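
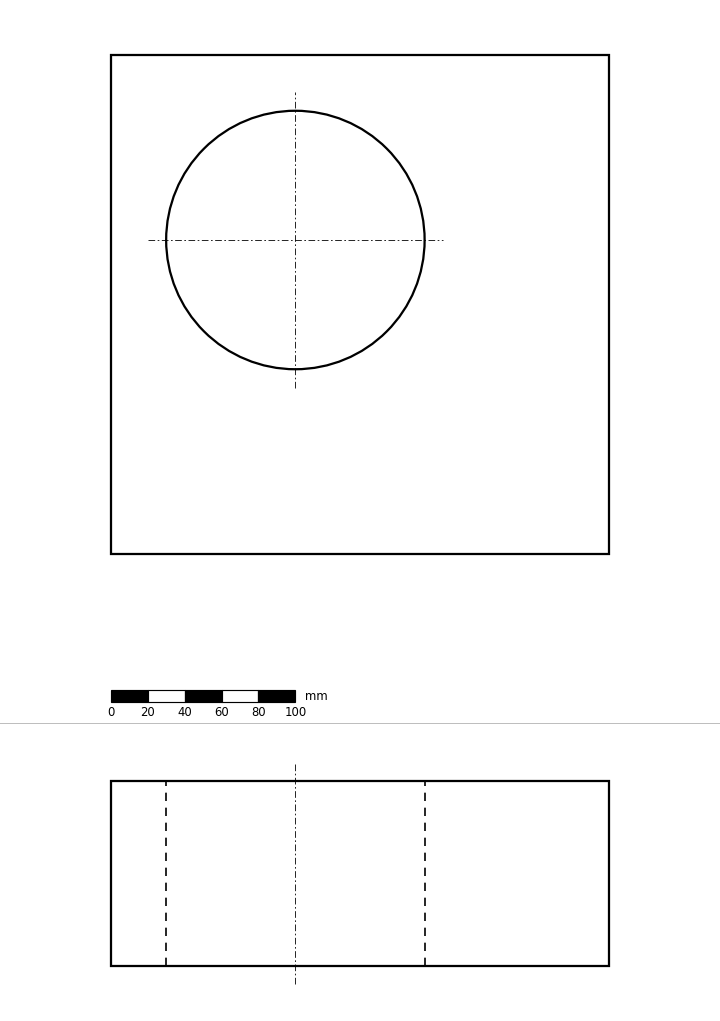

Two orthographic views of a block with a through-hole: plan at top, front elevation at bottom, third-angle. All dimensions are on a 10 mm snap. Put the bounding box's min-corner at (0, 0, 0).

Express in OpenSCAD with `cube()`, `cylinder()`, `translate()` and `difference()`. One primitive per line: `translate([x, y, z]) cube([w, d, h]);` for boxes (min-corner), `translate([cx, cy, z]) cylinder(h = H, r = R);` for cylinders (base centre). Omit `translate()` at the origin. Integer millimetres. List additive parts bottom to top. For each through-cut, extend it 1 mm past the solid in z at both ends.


difference() {
  cube([270, 270, 100]);
  translate([100, 170, -1]) cylinder(h = 102, r = 70);
}


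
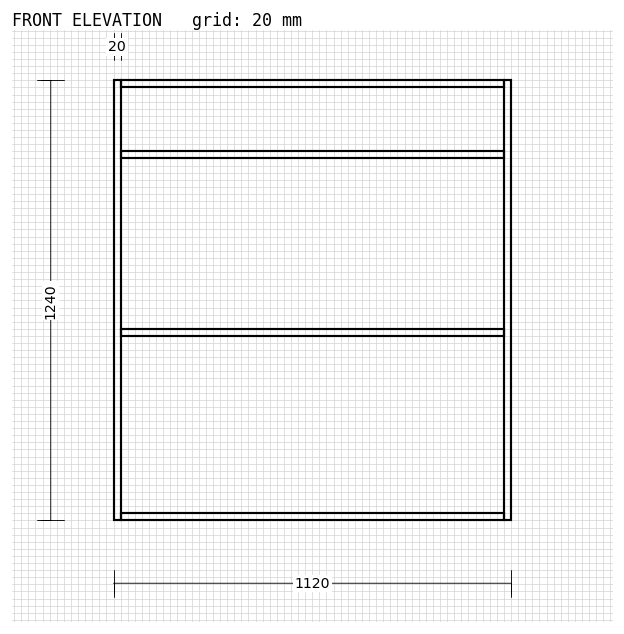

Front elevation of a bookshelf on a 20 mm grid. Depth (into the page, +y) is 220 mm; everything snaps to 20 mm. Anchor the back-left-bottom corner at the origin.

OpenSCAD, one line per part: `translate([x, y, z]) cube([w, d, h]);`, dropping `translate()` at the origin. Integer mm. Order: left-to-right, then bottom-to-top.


cube([20, 220, 1240]);
translate([20, 0, 0]) cube([1080, 220, 20]);
translate([20, 0, 520]) cube([1080, 220, 20]);
translate([20, 0, 1020]) cube([1080, 220, 20]);
translate([20, 0, 1220]) cube([1080, 220, 20]);
translate([1100, 0, 0]) cube([20, 220, 1240]);


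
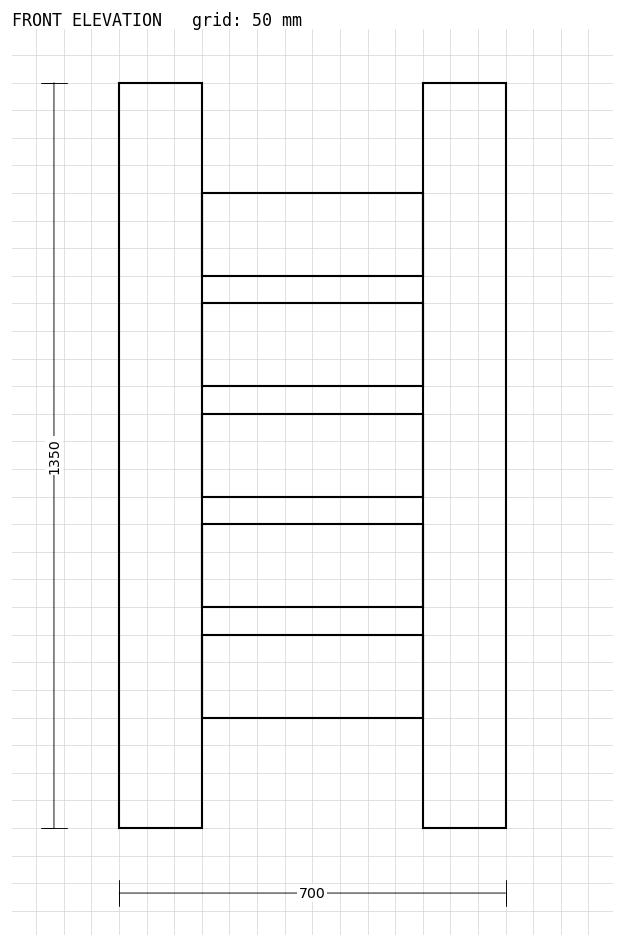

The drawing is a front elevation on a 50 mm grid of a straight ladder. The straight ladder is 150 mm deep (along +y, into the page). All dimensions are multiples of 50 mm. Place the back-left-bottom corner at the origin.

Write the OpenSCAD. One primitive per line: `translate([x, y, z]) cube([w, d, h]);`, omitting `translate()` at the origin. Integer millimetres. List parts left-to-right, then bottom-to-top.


cube([150, 150, 1350]);
translate([150, 0, 200]) cube([400, 150, 150]);
translate([150, 0, 400]) cube([400, 150, 150]);
translate([150, 0, 600]) cube([400, 150, 150]);
translate([150, 0, 800]) cube([400, 150, 150]);
translate([150, 0, 1000]) cube([400, 150, 150]);
translate([550, 0, 0]) cube([150, 150, 1350]);


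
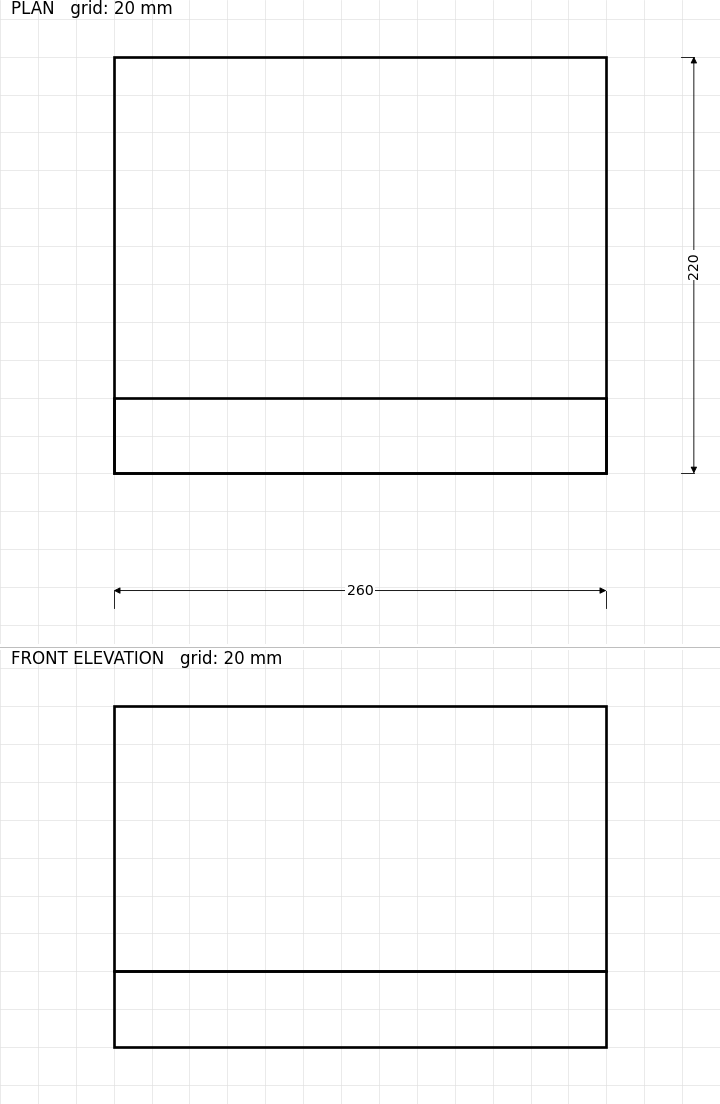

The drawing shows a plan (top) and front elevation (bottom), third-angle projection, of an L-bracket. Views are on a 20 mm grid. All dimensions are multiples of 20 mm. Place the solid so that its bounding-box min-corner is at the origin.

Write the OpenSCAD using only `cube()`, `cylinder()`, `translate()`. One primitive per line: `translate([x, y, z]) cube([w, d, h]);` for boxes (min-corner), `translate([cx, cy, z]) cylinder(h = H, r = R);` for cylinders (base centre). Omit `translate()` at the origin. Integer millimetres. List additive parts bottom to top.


cube([260, 220, 40]);
translate([0, 0, 40]) cube([260, 40, 140]);


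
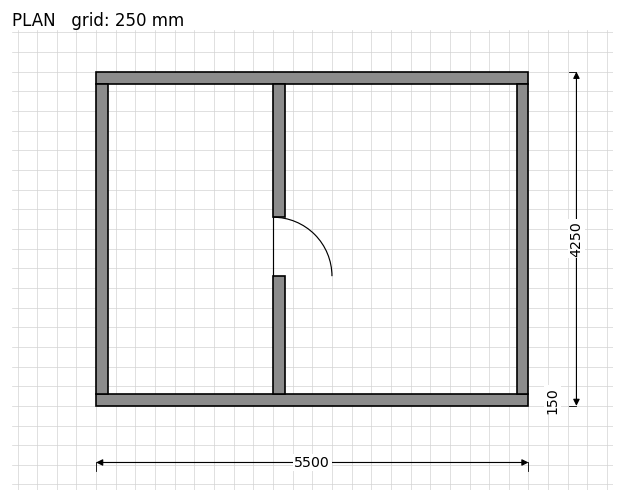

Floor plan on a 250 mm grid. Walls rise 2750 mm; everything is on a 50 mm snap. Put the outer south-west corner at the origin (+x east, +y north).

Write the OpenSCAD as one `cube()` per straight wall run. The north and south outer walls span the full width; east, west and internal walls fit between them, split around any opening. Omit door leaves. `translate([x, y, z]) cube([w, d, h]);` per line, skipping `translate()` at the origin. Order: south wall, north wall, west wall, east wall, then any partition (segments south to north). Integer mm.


cube([5500, 150, 2750]);
translate([0, 4100, 0]) cube([5500, 150, 2750]);
translate([0, 150, 0]) cube([150, 3950, 2750]);
translate([5350, 150, 0]) cube([150, 3950, 2750]);
translate([2250, 150, 0]) cube([150, 1500, 2750]);
translate([2250, 2400, 0]) cube([150, 1700, 2750]);


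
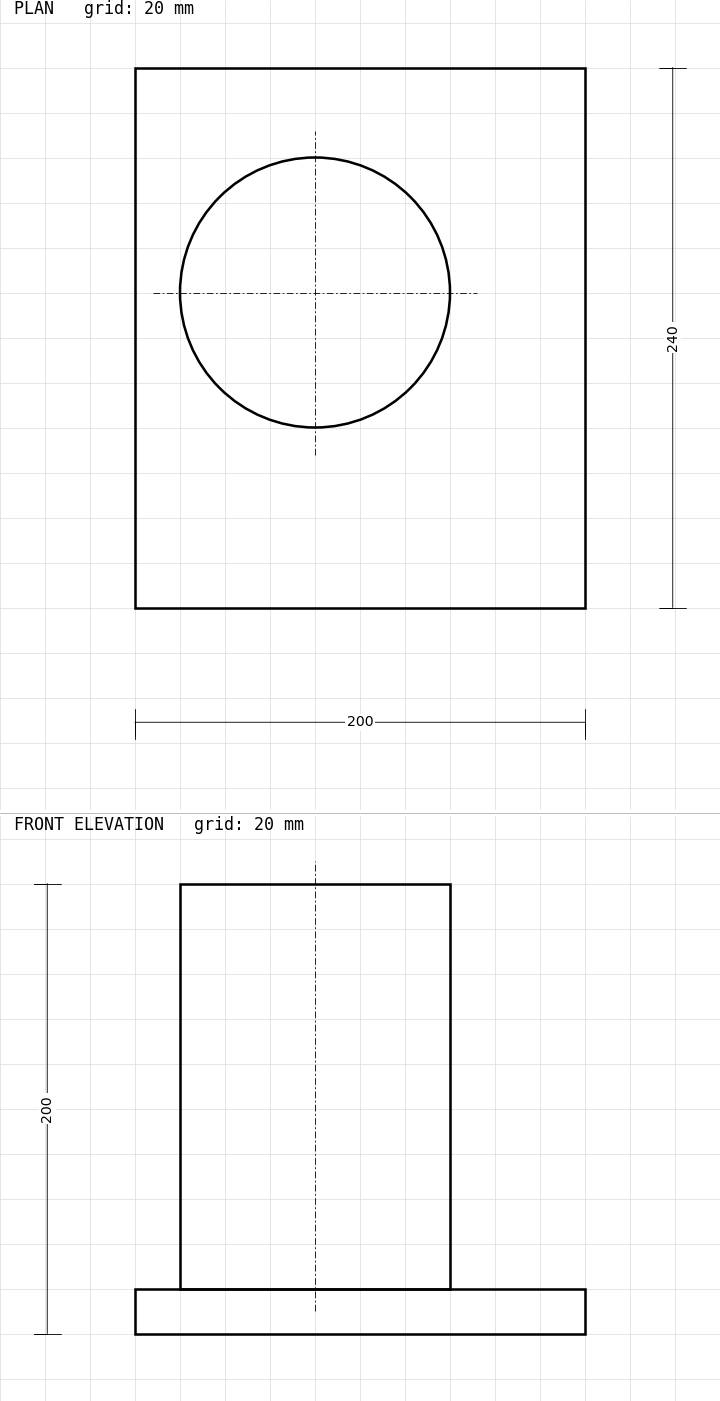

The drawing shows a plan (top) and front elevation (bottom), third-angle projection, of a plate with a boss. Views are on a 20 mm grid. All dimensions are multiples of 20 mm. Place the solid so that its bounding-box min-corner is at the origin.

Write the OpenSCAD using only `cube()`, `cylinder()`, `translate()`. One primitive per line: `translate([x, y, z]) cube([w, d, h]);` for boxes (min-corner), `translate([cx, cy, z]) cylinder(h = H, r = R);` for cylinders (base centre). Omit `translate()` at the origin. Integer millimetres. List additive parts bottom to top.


cube([200, 240, 20]);
translate([80, 140, 20]) cylinder(h = 180, r = 60);


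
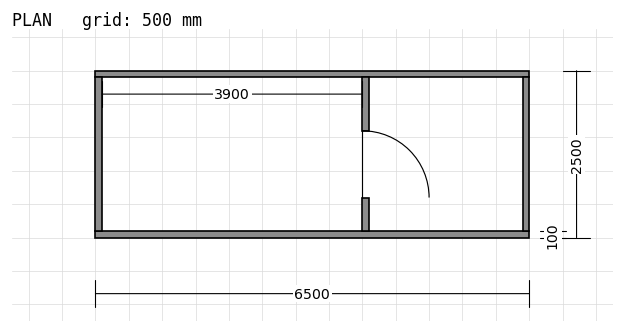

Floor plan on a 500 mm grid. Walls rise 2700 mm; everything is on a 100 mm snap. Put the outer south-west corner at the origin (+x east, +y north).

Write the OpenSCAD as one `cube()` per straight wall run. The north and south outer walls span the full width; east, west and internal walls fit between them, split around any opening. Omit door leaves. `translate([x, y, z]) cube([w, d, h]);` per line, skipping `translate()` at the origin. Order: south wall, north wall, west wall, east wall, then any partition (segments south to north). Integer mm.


cube([6500, 100, 2700]);
translate([0, 2400, 0]) cube([6500, 100, 2700]);
translate([0, 100, 0]) cube([100, 2300, 2700]);
translate([6400, 100, 0]) cube([100, 2300, 2700]);
translate([4000, 100, 0]) cube([100, 500, 2700]);
translate([4000, 1600, 0]) cube([100, 800, 2700]);


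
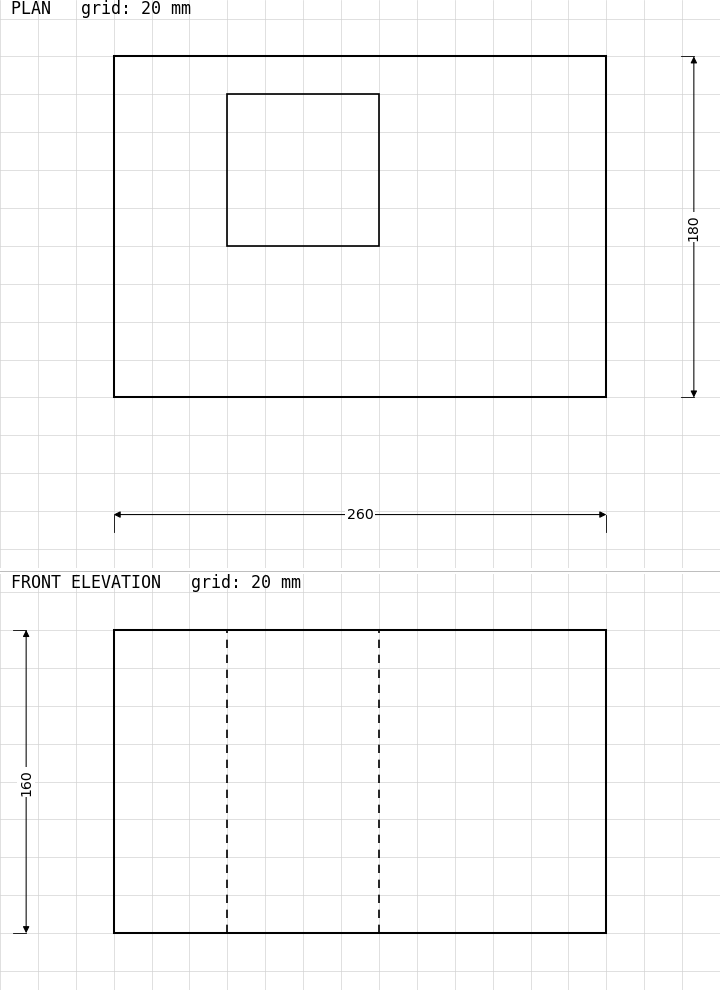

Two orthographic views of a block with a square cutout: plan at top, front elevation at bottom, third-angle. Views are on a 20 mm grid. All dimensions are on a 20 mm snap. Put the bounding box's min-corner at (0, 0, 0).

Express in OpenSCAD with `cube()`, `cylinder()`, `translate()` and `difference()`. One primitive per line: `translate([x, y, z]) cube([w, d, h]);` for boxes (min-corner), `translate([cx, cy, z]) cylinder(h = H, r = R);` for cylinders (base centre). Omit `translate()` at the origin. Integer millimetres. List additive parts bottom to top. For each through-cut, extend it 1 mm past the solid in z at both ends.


difference() {
  cube([260, 180, 160]);
  translate([60, 80, -1]) cube([80, 80, 162]);
}


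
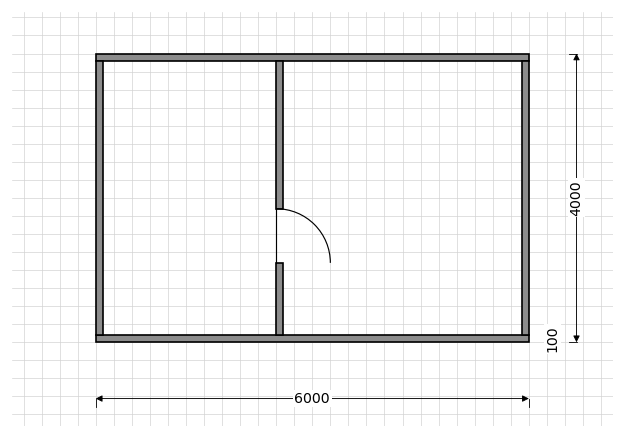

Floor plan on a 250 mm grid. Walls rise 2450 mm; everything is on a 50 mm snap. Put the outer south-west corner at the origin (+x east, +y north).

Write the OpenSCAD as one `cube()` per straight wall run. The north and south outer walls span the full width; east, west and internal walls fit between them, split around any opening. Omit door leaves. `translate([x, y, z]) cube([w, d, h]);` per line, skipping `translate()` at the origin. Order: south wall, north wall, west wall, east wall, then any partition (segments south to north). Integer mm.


cube([6000, 100, 2450]);
translate([0, 3900, 0]) cube([6000, 100, 2450]);
translate([0, 100, 0]) cube([100, 3800, 2450]);
translate([5900, 100, 0]) cube([100, 3800, 2450]);
translate([2500, 100, 0]) cube([100, 1000, 2450]);
translate([2500, 1850, 0]) cube([100, 2050, 2450]);


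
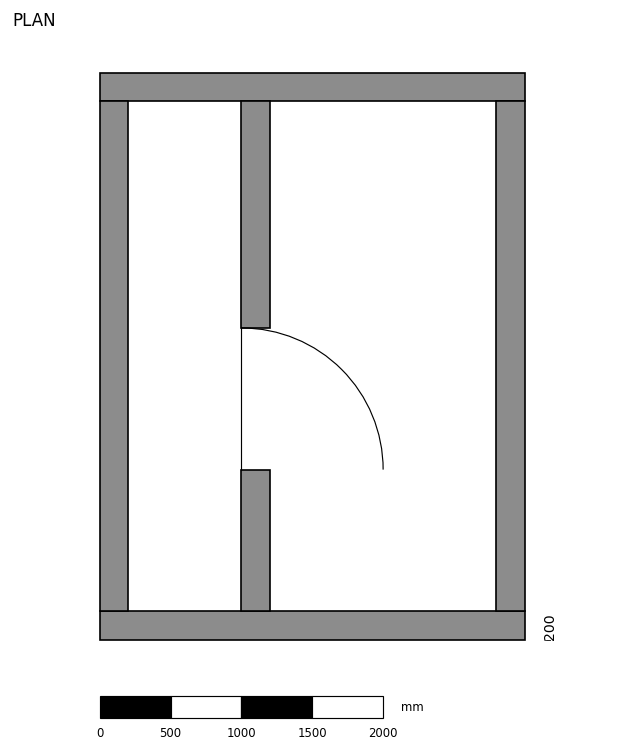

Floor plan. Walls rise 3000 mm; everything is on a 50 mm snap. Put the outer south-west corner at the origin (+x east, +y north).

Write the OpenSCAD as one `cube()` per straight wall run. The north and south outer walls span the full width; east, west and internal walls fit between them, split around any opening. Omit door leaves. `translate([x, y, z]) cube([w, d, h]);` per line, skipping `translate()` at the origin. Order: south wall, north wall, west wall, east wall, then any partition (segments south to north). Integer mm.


cube([3000, 200, 3000]);
translate([0, 3800, 0]) cube([3000, 200, 3000]);
translate([0, 200, 0]) cube([200, 3600, 3000]);
translate([2800, 200, 0]) cube([200, 3600, 3000]);
translate([1000, 200, 0]) cube([200, 1000, 3000]);
translate([1000, 2200, 0]) cube([200, 1600, 3000]);


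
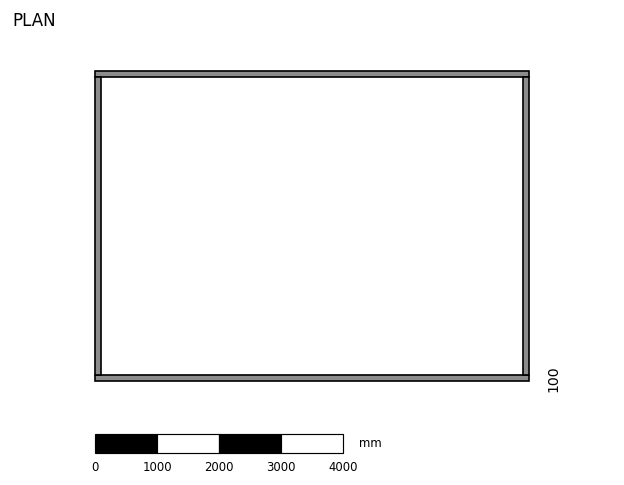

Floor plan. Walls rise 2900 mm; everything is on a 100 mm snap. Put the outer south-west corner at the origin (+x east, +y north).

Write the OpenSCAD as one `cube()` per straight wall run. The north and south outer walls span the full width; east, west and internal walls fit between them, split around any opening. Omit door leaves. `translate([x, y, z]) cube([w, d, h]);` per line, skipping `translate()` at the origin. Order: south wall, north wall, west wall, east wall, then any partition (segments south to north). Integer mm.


cube([7000, 100, 2900]);
translate([0, 4900, 0]) cube([7000, 100, 2900]);
translate([0, 100, 0]) cube([100, 4800, 2900]);
translate([6900, 100, 0]) cube([100, 4800, 2900]);


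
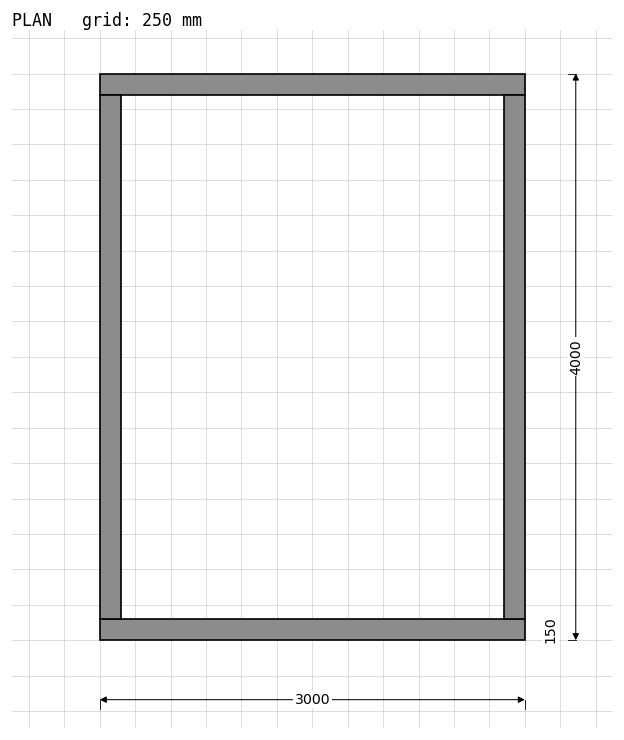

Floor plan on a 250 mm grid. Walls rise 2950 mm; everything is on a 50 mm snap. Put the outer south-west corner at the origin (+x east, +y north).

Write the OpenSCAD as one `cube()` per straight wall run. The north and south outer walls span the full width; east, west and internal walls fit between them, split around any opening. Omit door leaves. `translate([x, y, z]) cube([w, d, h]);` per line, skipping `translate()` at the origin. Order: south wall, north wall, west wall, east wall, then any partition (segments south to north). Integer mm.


cube([3000, 150, 2950]);
translate([0, 3850, 0]) cube([3000, 150, 2950]);
translate([0, 150, 0]) cube([150, 3700, 2950]);
translate([2850, 150, 0]) cube([150, 3700, 2950]);


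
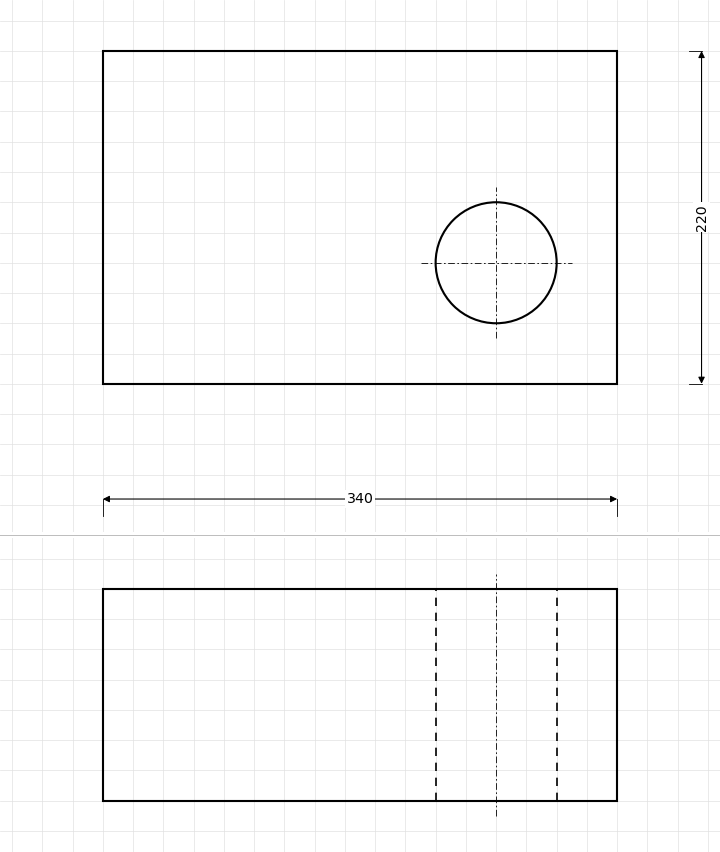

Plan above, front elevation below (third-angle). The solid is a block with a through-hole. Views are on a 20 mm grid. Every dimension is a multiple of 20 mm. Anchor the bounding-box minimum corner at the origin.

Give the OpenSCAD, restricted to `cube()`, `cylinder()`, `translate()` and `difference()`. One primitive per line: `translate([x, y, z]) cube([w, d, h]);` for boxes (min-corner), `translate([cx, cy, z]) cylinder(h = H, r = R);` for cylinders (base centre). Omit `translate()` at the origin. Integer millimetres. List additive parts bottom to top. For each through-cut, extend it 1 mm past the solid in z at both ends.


difference() {
  cube([340, 220, 140]);
  translate([260, 80, -1]) cylinder(h = 142, r = 40);
}


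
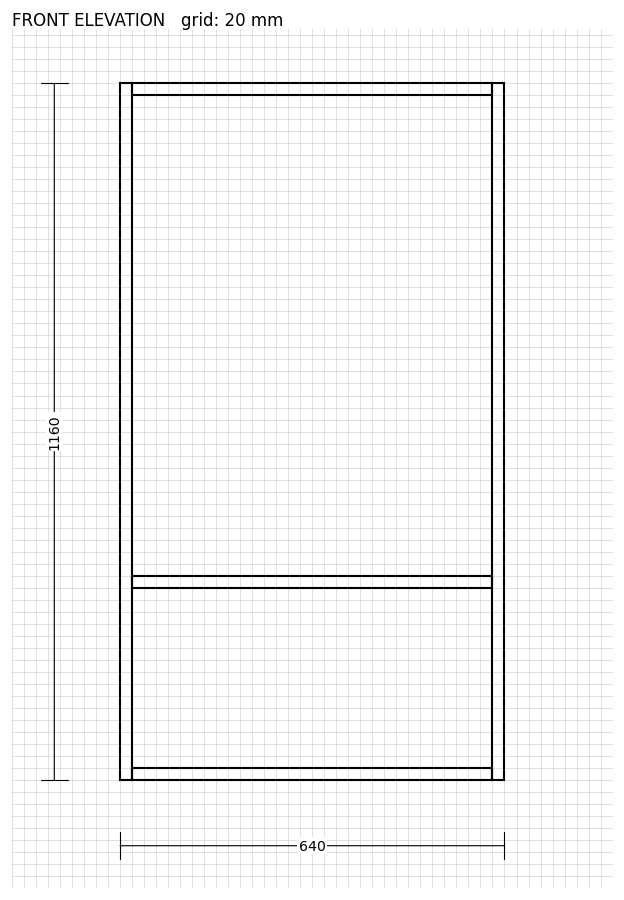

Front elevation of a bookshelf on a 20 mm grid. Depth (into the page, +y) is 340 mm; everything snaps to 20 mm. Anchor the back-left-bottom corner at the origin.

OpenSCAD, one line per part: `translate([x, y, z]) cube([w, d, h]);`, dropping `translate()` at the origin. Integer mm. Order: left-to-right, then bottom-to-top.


cube([20, 340, 1160]);
translate([20, 0, 0]) cube([600, 340, 20]);
translate([20, 0, 320]) cube([600, 340, 20]);
translate([20, 0, 1140]) cube([600, 340, 20]);
translate([620, 0, 0]) cube([20, 340, 1160]);


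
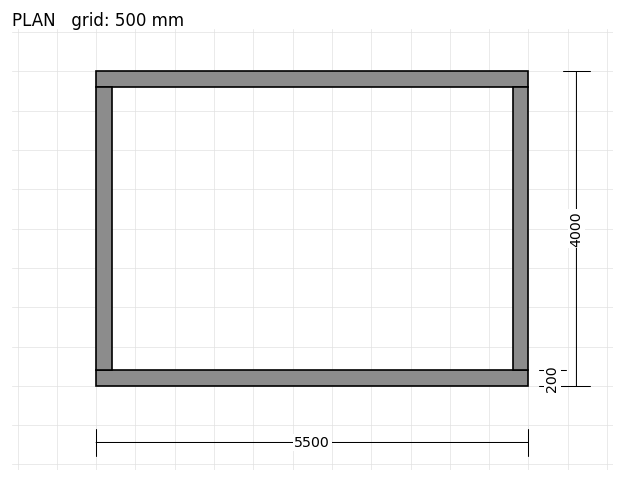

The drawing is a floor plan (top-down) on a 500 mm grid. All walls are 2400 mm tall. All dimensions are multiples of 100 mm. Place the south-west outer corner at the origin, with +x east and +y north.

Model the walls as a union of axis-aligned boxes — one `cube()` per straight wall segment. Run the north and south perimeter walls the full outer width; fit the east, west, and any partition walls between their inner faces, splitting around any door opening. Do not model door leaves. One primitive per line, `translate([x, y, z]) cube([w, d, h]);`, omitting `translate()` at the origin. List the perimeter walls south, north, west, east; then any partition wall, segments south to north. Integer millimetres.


cube([5500, 200, 2400]);
translate([0, 3800, 0]) cube([5500, 200, 2400]);
translate([0, 200, 0]) cube([200, 3600, 2400]);
translate([5300, 200, 0]) cube([200, 3600, 2400]);


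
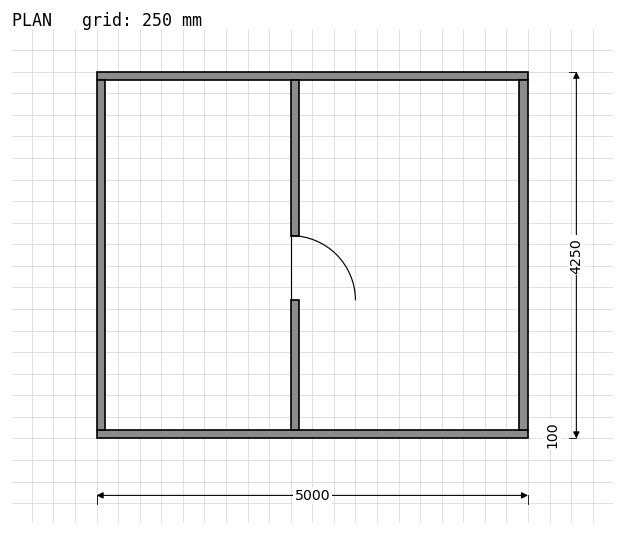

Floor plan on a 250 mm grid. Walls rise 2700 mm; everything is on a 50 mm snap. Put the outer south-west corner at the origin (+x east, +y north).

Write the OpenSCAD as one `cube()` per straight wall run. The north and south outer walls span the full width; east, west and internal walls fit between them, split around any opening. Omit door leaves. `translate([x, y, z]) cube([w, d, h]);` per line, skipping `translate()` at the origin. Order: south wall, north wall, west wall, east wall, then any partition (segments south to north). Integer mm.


cube([5000, 100, 2700]);
translate([0, 4150, 0]) cube([5000, 100, 2700]);
translate([0, 100, 0]) cube([100, 4050, 2700]);
translate([4900, 100, 0]) cube([100, 4050, 2700]);
translate([2250, 100, 0]) cube([100, 1500, 2700]);
translate([2250, 2350, 0]) cube([100, 1800, 2700]);


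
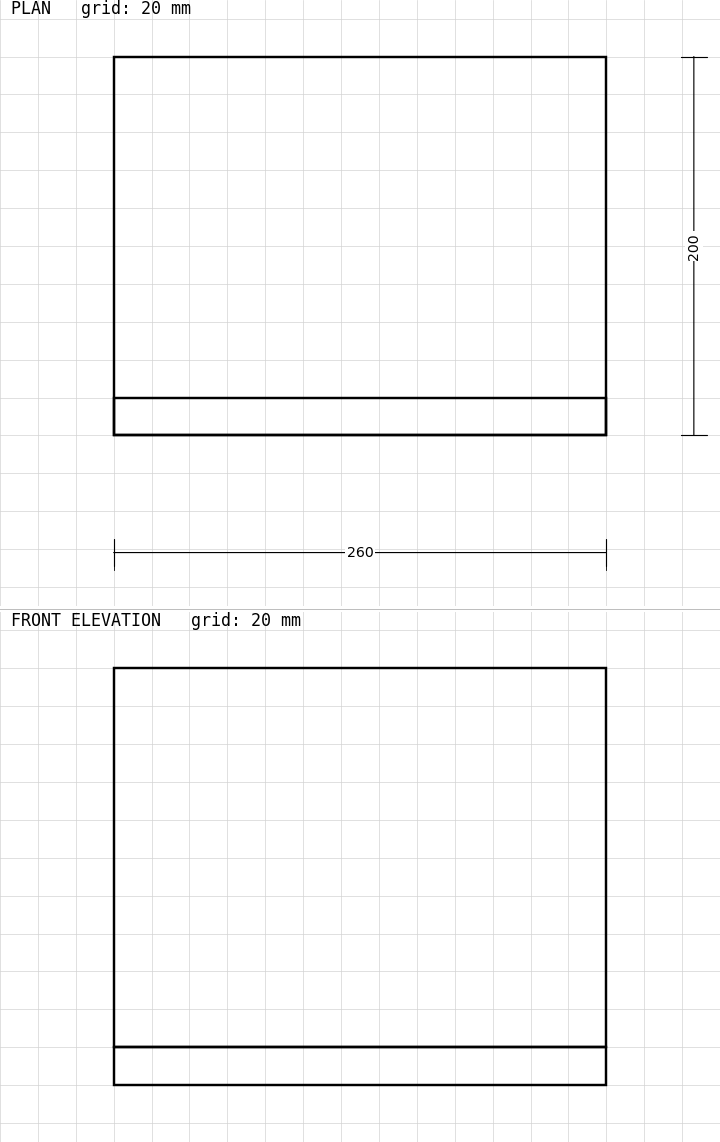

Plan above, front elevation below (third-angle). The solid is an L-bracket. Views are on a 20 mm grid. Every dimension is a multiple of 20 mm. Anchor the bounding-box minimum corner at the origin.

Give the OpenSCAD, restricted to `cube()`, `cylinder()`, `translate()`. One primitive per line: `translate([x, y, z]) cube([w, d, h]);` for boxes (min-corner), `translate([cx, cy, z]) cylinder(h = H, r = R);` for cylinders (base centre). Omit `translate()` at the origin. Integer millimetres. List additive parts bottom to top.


cube([260, 200, 20]);
translate([0, 0, 20]) cube([260, 20, 200]);


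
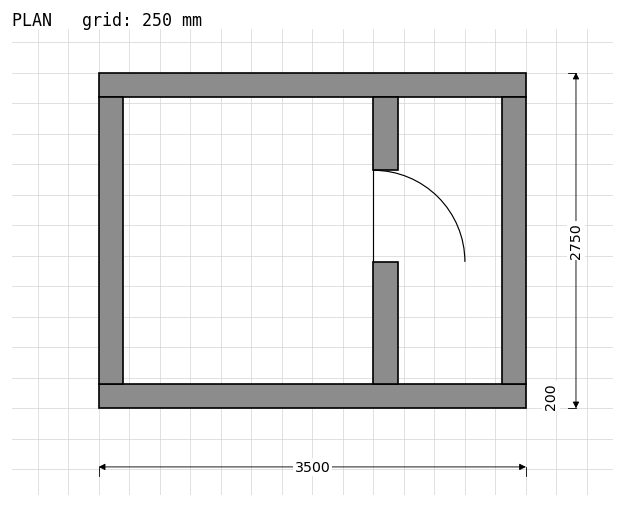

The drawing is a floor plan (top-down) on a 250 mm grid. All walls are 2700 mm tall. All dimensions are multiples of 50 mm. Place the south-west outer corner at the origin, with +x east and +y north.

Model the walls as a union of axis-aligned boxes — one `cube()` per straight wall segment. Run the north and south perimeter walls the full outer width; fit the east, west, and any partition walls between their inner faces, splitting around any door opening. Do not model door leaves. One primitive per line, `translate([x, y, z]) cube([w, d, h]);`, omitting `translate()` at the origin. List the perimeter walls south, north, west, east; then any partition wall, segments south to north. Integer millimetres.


cube([3500, 200, 2700]);
translate([0, 2550, 0]) cube([3500, 200, 2700]);
translate([0, 200, 0]) cube([200, 2350, 2700]);
translate([3300, 200, 0]) cube([200, 2350, 2700]);
translate([2250, 200, 0]) cube([200, 1000, 2700]);
translate([2250, 1950, 0]) cube([200, 600, 2700]);


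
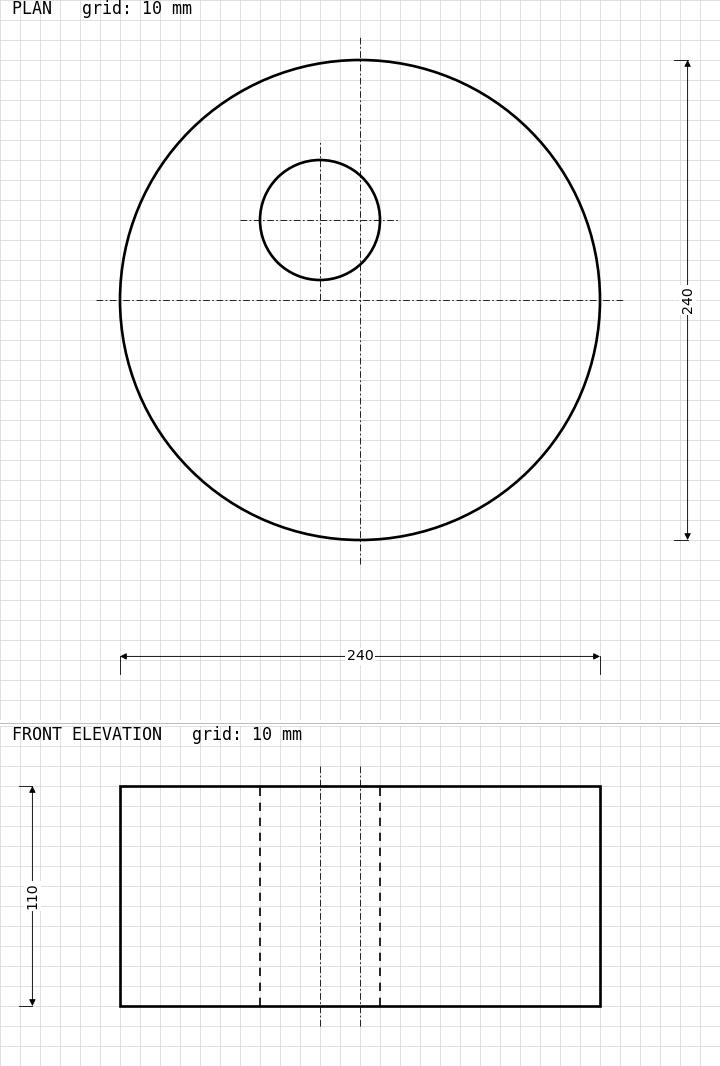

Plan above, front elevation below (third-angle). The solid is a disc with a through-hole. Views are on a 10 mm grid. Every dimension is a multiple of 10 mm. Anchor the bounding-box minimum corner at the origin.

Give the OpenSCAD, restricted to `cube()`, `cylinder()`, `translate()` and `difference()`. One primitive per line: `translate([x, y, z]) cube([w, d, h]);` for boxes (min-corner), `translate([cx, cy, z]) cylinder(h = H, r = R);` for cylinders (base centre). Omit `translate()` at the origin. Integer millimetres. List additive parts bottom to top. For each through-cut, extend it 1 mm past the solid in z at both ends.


difference() {
  translate([120, 120, 0]) cylinder(h = 110, r = 120);
  translate([100, 160, -1]) cylinder(h = 112, r = 30);
}


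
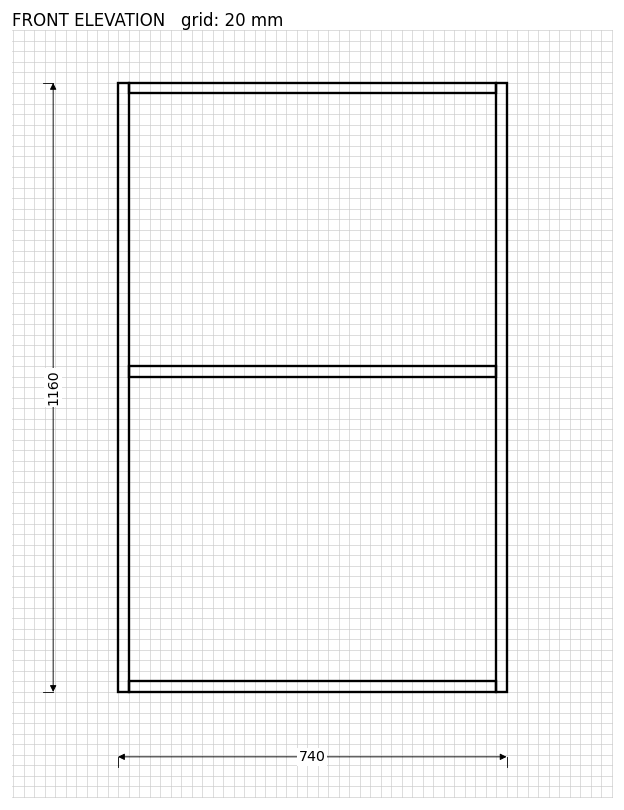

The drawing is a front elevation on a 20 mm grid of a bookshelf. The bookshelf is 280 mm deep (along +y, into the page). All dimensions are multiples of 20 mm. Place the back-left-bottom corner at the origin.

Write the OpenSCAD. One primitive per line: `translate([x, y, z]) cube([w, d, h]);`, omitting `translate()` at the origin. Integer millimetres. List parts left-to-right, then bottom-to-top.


cube([20, 280, 1160]);
translate([20, 0, 0]) cube([700, 280, 20]);
translate([20, 0, 600]) cube([700, 280, 20]);
translate([20, 0, 1140]) cube([700, 280, 20]);
translate([720, 0, 0]) cube([20, 280, 1160]);


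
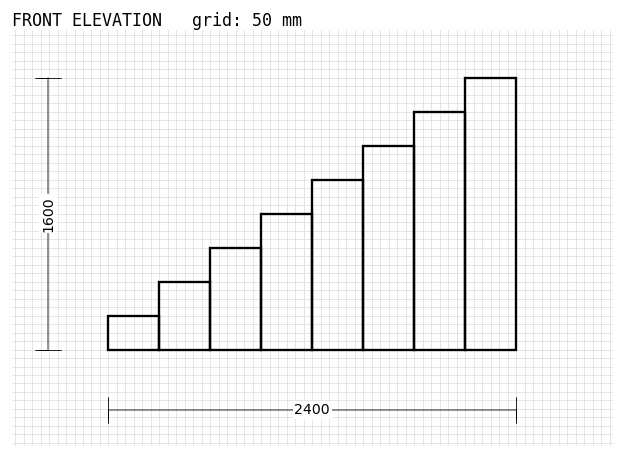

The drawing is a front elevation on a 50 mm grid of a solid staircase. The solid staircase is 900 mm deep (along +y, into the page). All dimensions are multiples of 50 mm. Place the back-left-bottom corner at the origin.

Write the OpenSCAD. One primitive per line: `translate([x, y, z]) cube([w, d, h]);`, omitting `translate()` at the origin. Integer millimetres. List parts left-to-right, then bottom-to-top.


cube([300, 900, 200]);
translate([300, 0, 0]) cube([300, 900, 400]);
translate([600, 0, 0]) cube([300, 900, 600]);
translate([900, 0, 0]) cube([300, 900, 800]);
translate([1200, 0, 0]) cube([300, 900, 1000]);
translate([1500, 0, 0]) cube([300, 900, 1200]);
translate([1800, 0, 0]) cube([300, 900, 1400]);
translate([2100, 0, 0]) cube([300, 900, 1600]);


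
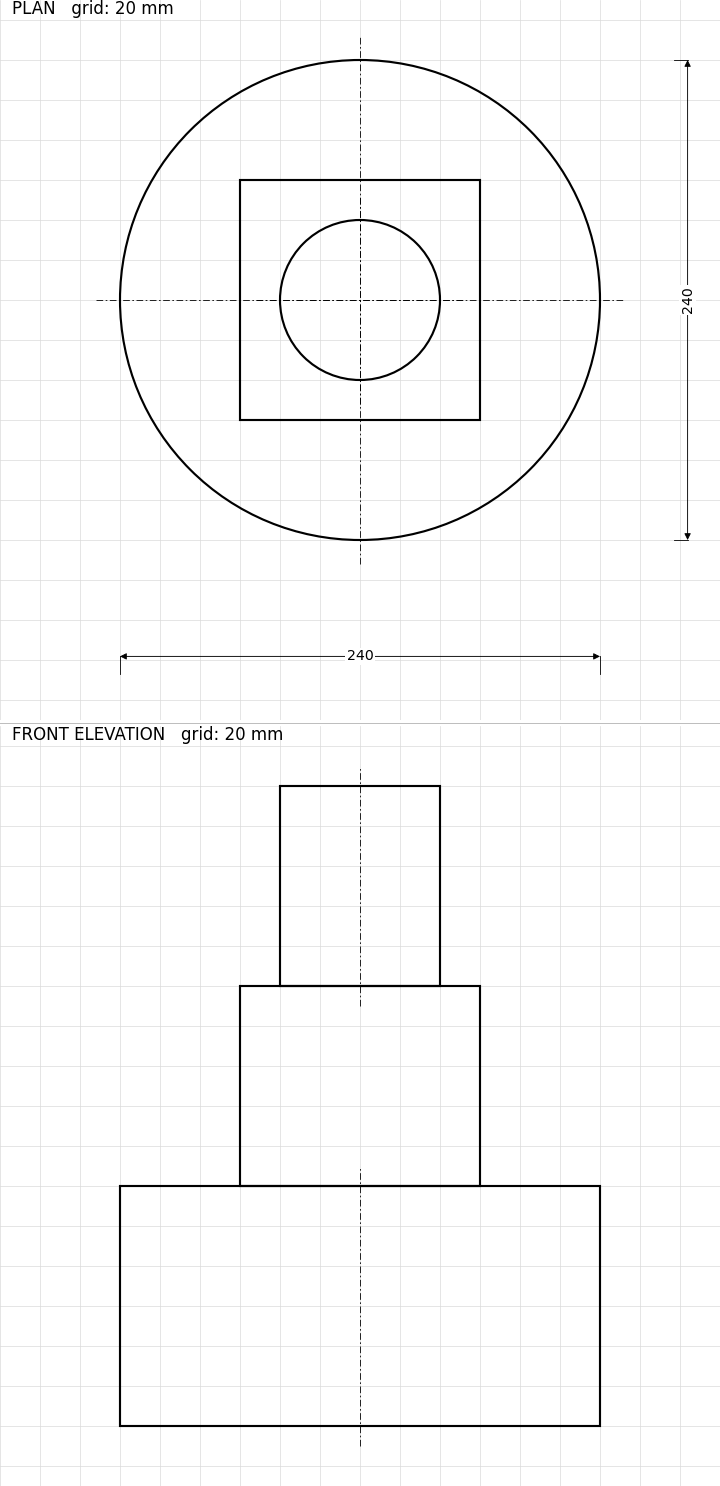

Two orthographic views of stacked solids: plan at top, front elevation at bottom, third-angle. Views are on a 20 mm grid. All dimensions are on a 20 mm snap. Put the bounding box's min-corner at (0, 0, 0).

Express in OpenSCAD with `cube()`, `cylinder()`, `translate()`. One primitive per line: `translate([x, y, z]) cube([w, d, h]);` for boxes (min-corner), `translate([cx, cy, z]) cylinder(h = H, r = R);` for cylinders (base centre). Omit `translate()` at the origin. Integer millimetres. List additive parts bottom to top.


translate([120, 120, 0]) cylinder(h = 120, r = 120);
translate([60, 60, 120]) cube([120, 120, 100]);
translate([120, 120, 220]) cylinder(h = 100, r = 40);


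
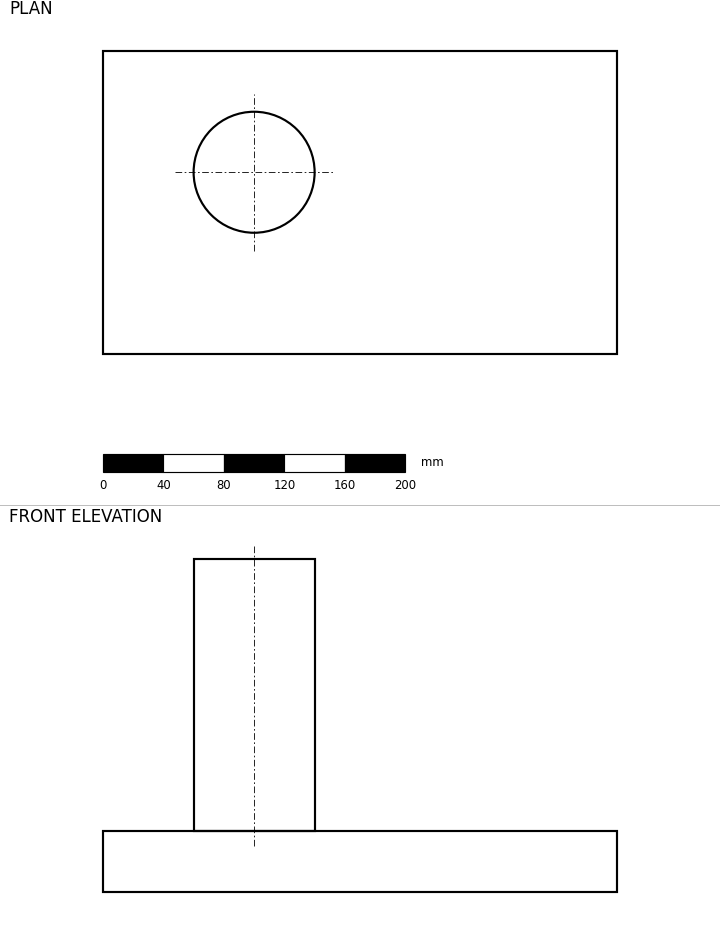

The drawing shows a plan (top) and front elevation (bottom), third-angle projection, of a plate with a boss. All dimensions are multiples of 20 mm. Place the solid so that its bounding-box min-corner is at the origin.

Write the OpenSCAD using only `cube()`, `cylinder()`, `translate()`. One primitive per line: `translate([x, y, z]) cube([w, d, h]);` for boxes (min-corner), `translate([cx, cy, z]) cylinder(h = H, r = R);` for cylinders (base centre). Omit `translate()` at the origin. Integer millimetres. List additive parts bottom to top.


cube([340, 200, 40]);
translate([100, 120, 40]) cylinder(h = 180, r = 40);


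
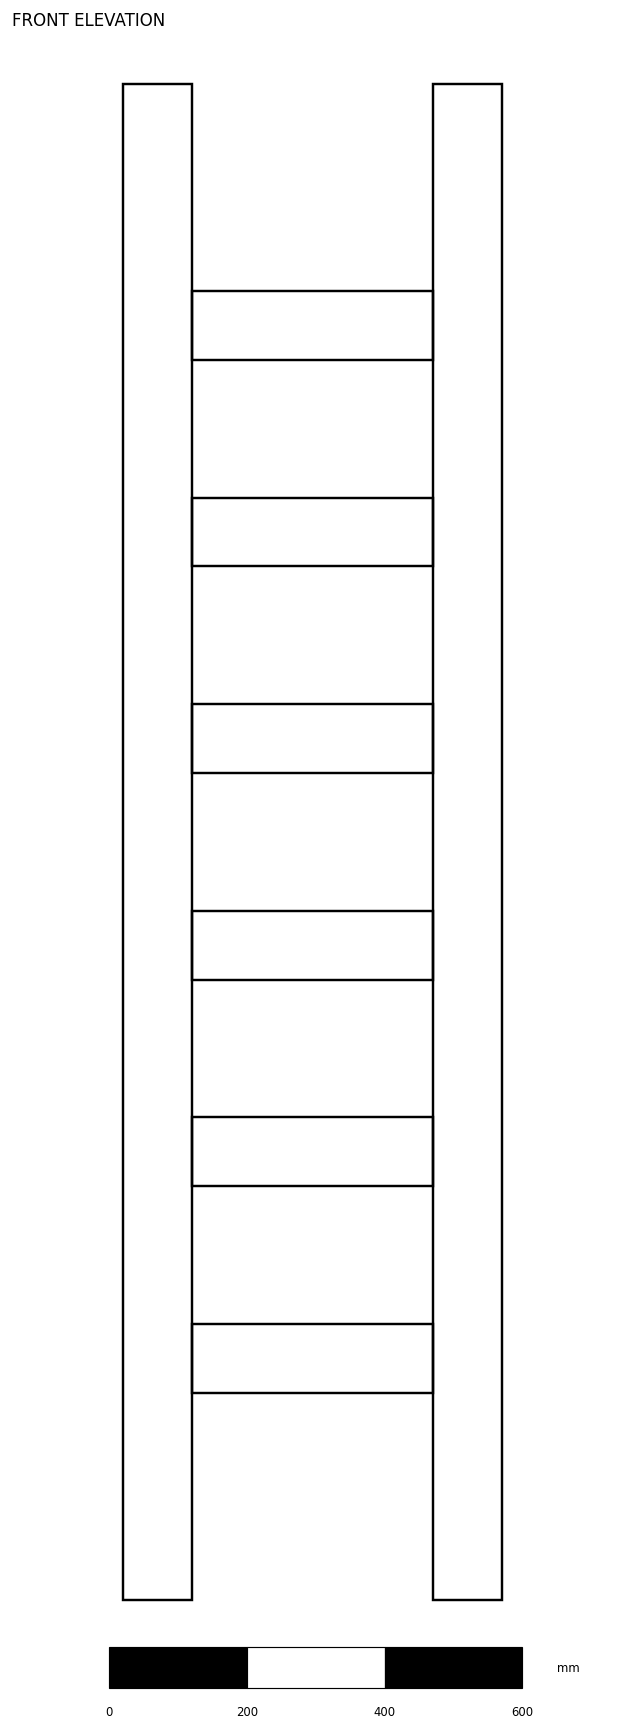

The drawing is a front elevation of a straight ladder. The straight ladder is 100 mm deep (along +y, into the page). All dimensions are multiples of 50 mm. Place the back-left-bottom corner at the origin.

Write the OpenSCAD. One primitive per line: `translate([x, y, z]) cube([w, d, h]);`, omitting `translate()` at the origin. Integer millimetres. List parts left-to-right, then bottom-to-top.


cube([100, 100, 2200]);
translate([100, 0, 300]) cube([350, 100, 100]);
translate([100, 0, 600]) cube([350, 100, 100]);
translate([100, 0, 900]) cube([350, 100, 100]);
translate([100, 0, 1200]) cube([350, 100, 100]);
translate([100, 0, 1500]) cube([350, 100, 100]);
translate([100, 0, 1800]) cube([350, 100, 100]);
translate([450, 0, 0]) cube([100, 100, 2200]);


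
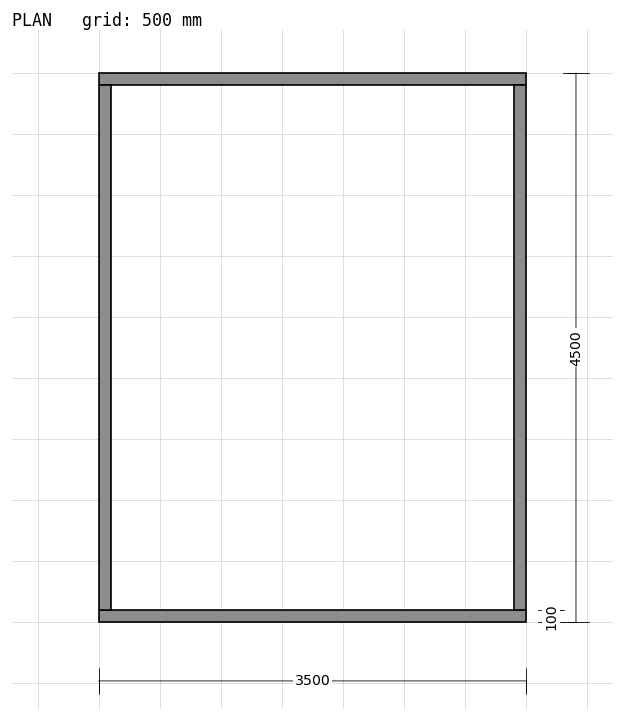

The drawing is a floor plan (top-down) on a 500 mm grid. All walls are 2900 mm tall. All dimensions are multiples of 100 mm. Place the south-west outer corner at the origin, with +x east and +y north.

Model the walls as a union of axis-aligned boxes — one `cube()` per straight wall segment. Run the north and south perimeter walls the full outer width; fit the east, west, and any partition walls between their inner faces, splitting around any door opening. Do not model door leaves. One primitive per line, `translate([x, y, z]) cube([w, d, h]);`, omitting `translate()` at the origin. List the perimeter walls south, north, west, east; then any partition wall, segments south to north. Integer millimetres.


cube([3500, 100, 2900]);
translate([0, 4400, 0]) cube([3500, 100, 2900]);
translate([0, 100, 0]) cube([100, 4300, 2900]);
translate([3400, 100, 0]) cube([100, 4300, 2900]);


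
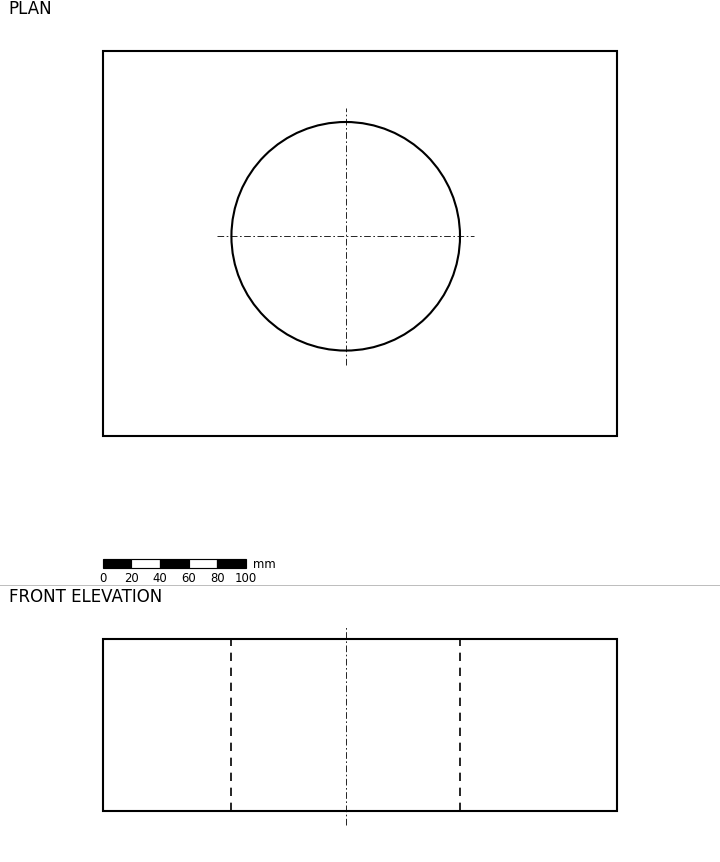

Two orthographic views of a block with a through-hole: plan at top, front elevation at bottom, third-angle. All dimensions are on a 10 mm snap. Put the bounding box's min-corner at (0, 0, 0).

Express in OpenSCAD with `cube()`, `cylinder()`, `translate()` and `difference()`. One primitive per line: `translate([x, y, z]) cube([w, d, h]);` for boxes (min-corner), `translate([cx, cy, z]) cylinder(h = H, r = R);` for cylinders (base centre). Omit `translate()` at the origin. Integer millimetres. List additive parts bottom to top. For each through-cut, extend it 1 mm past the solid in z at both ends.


difference() {
  cube([360, 270, 120]);
  translate([170, 140, -1]) cylinder(h = 122, r = 80);
}


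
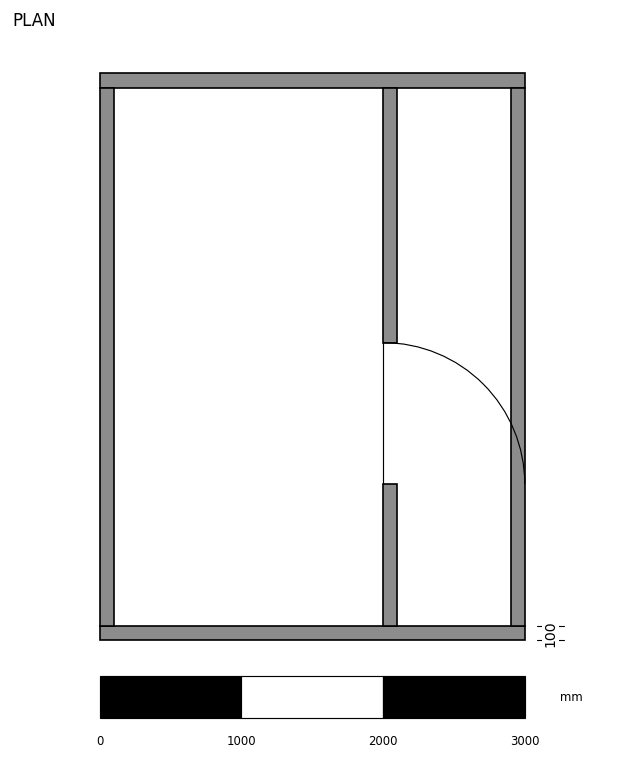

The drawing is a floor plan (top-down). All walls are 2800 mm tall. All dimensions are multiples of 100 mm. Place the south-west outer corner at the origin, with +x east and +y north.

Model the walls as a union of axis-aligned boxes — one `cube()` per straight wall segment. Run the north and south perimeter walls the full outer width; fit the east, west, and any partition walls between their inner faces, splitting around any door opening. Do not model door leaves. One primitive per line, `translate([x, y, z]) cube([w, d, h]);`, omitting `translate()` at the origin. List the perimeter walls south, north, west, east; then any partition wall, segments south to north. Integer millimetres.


cube([3000, 100, 2800]);
translate([0, 3900, 0]) cube([3000, 100, 2800]);
translate([0, 100, 0]) cube([100, 3800, 2800]);
translate([2900, 100, 0]) cube([100, 3800, 2800]);
translate([2000, 100, 0]) cube([100, 1000, 2800]);
translate([2000, 2100, 0]) cube([100, 1800, 2800]);


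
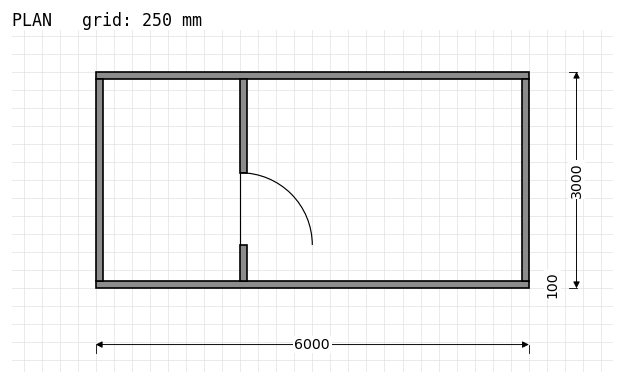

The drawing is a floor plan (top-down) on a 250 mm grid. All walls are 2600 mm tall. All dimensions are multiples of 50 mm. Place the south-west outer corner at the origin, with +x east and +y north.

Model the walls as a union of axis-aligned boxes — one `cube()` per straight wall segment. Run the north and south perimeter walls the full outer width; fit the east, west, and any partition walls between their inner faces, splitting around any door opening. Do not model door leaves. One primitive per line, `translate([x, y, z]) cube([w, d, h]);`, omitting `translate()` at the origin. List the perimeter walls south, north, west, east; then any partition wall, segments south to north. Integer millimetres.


cube([6000, 100, 2600]);
translate([0, 2900, 0]) cube([6000, 100, 2600]);
translate([0, 100, 0]) cube([100, 2800, 2600]);
translate([5900, 100, 0]) cube([100, 2800, 2600]);
translate([2000, 100, 0]) cube([100, 500, 2600]);
translate([2000, 1600, 0]) cube([100, 1300, 2600]);


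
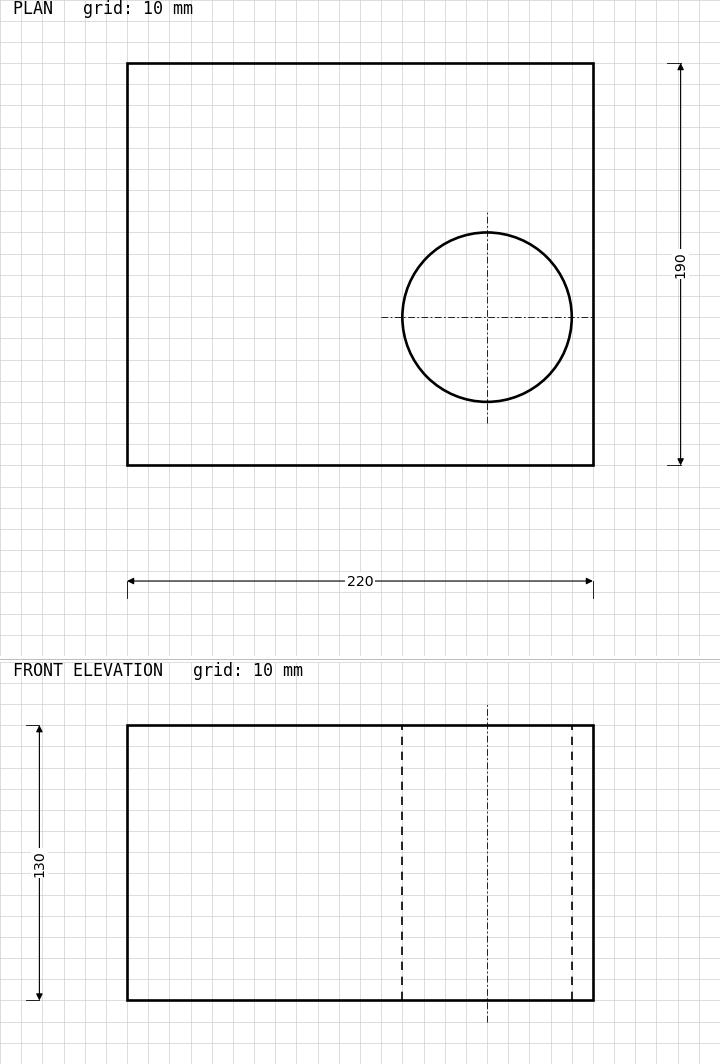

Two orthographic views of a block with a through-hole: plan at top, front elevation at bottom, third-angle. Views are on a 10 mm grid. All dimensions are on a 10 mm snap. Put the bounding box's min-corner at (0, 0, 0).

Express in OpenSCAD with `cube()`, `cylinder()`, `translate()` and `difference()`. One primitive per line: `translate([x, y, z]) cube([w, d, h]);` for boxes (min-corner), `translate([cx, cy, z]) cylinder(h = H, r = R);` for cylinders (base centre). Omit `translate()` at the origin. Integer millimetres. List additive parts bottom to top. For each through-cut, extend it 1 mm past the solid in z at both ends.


difference() {
  cube([220, 190, 130]);
  translate([170, 70, -1]) cylinder(h = 132, r = 40);
}


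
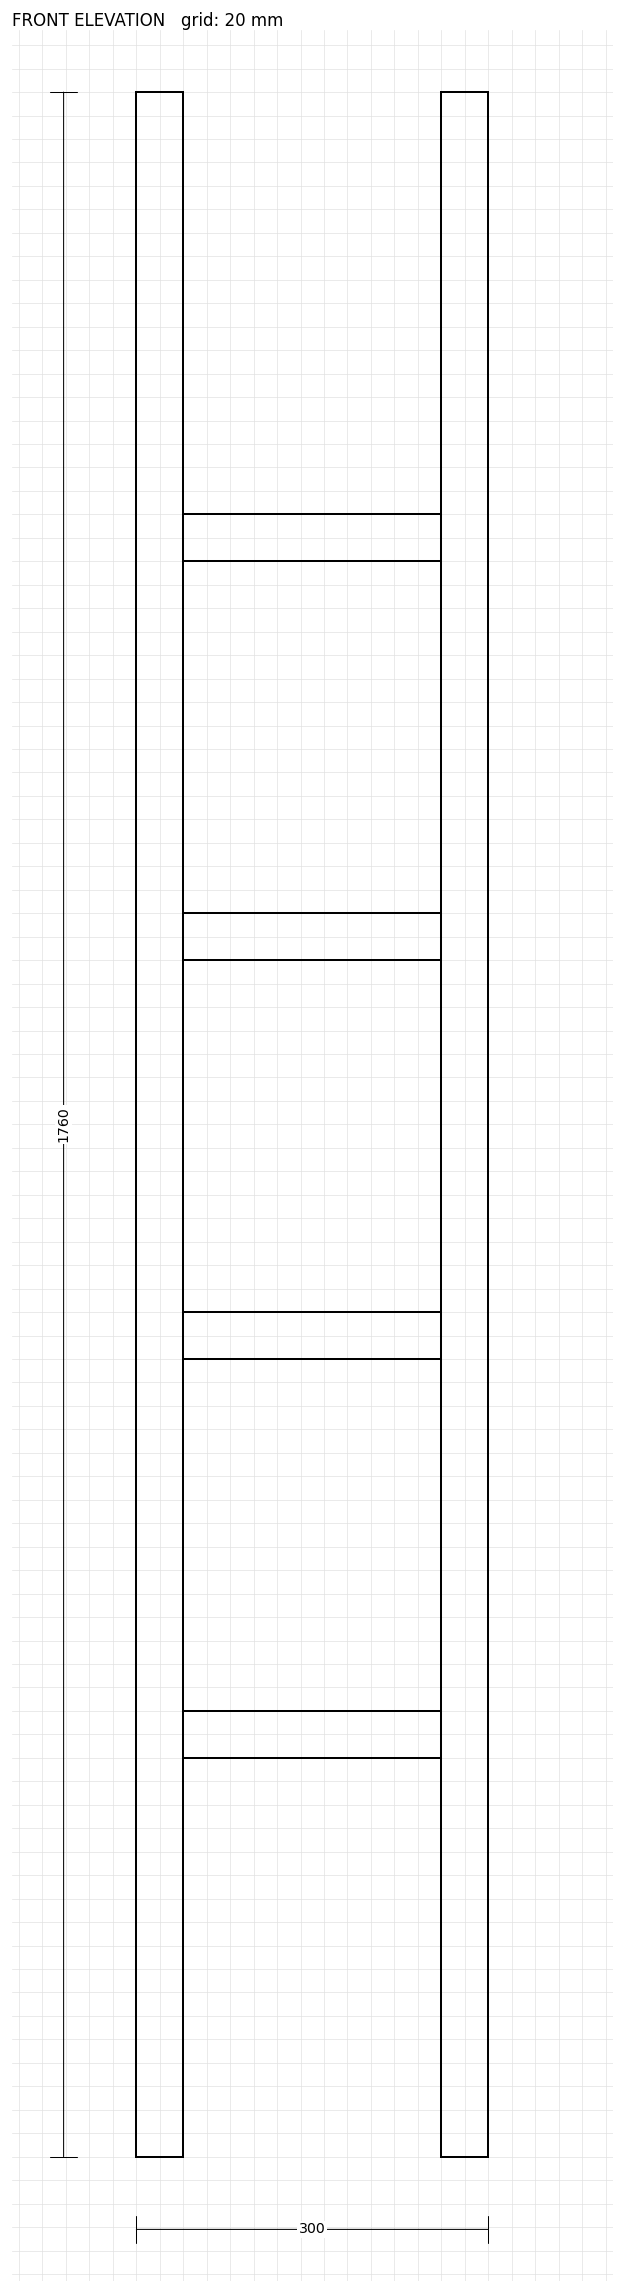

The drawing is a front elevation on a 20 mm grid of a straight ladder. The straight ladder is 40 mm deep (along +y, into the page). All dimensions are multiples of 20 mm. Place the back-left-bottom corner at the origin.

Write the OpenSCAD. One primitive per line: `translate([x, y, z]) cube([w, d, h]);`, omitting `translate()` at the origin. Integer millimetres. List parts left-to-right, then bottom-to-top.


cube([40, 40, 1760]);
translate([40, 0, 340]) cube([220, 40, 40]);
translate([40, 0, 680]) cube([220, 40, 40]);
translate([40, 0, 1020]) cube([220, 40, 40]);
translate([40, 0, 1360]) cube([220, 40, 40]);
translate([260, 0, 0]) cube([40, 40, 1760]);


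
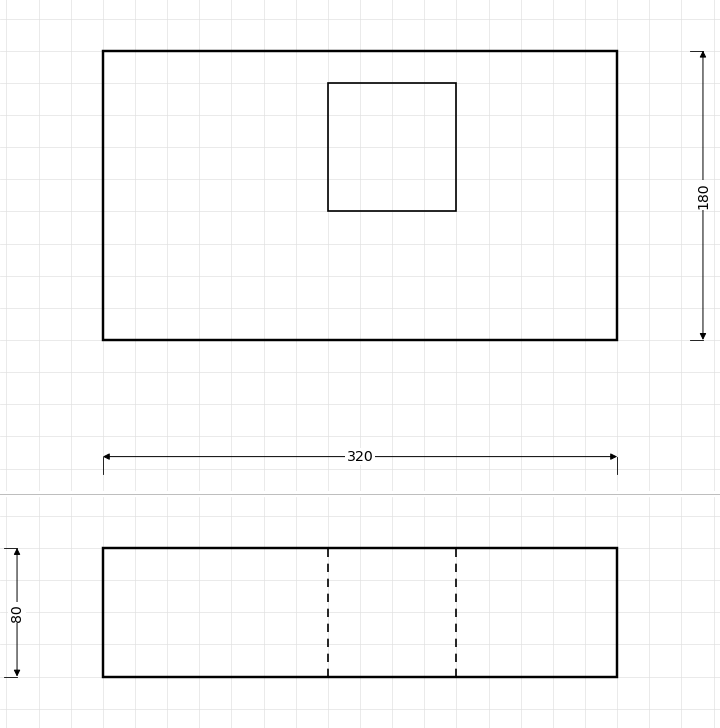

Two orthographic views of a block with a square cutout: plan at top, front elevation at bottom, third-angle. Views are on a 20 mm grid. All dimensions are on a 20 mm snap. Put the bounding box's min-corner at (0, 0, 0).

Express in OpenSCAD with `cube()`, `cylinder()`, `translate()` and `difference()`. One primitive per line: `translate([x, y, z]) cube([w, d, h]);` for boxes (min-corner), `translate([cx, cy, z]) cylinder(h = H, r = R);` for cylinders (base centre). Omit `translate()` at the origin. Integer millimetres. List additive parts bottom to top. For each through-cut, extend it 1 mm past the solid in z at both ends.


difference() {
  cube([320, 180, 80]);
  translate([140, 80, -1]) cube([80, 80, 82]);
}


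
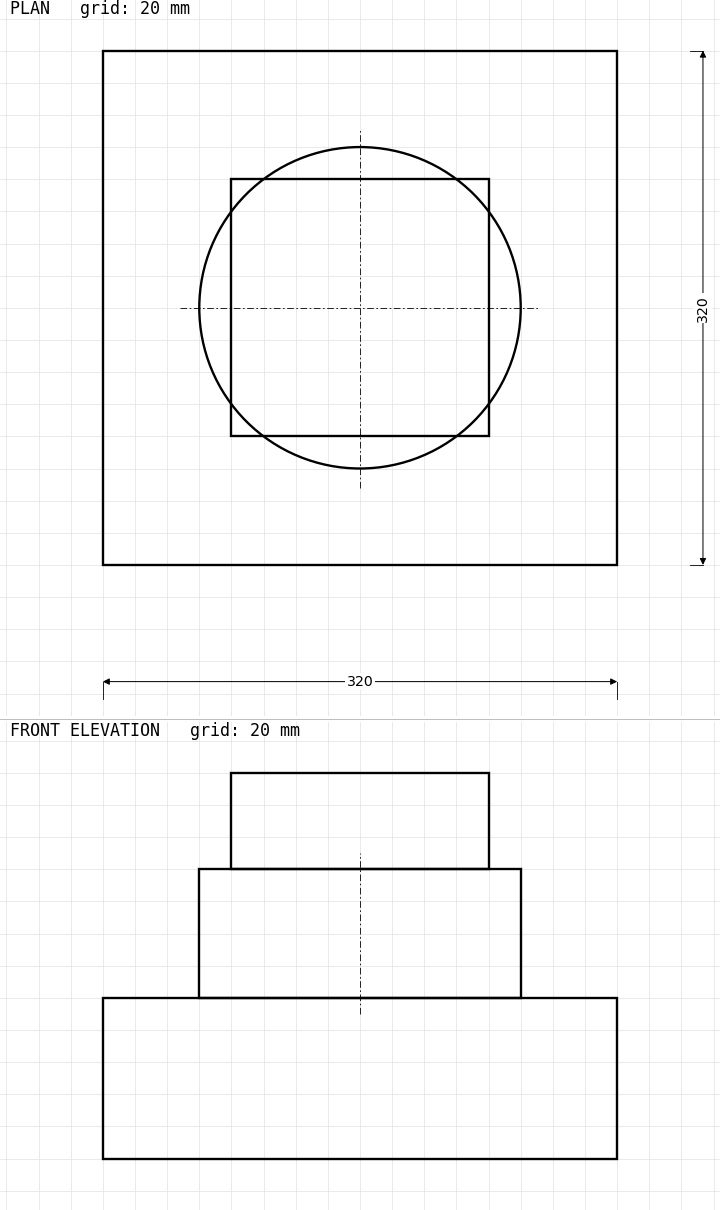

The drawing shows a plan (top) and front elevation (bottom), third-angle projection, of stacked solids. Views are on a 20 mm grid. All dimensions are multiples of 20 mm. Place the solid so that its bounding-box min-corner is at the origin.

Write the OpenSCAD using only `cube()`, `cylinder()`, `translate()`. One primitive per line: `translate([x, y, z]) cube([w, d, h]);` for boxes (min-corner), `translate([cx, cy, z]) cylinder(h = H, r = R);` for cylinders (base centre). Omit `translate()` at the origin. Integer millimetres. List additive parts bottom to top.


cube([320, 320, 100]);
translate([160, 160, 100]) cylinder(h = 80, r = 100);
translate([80, 80, 180]) cube([160, 160, 60]);


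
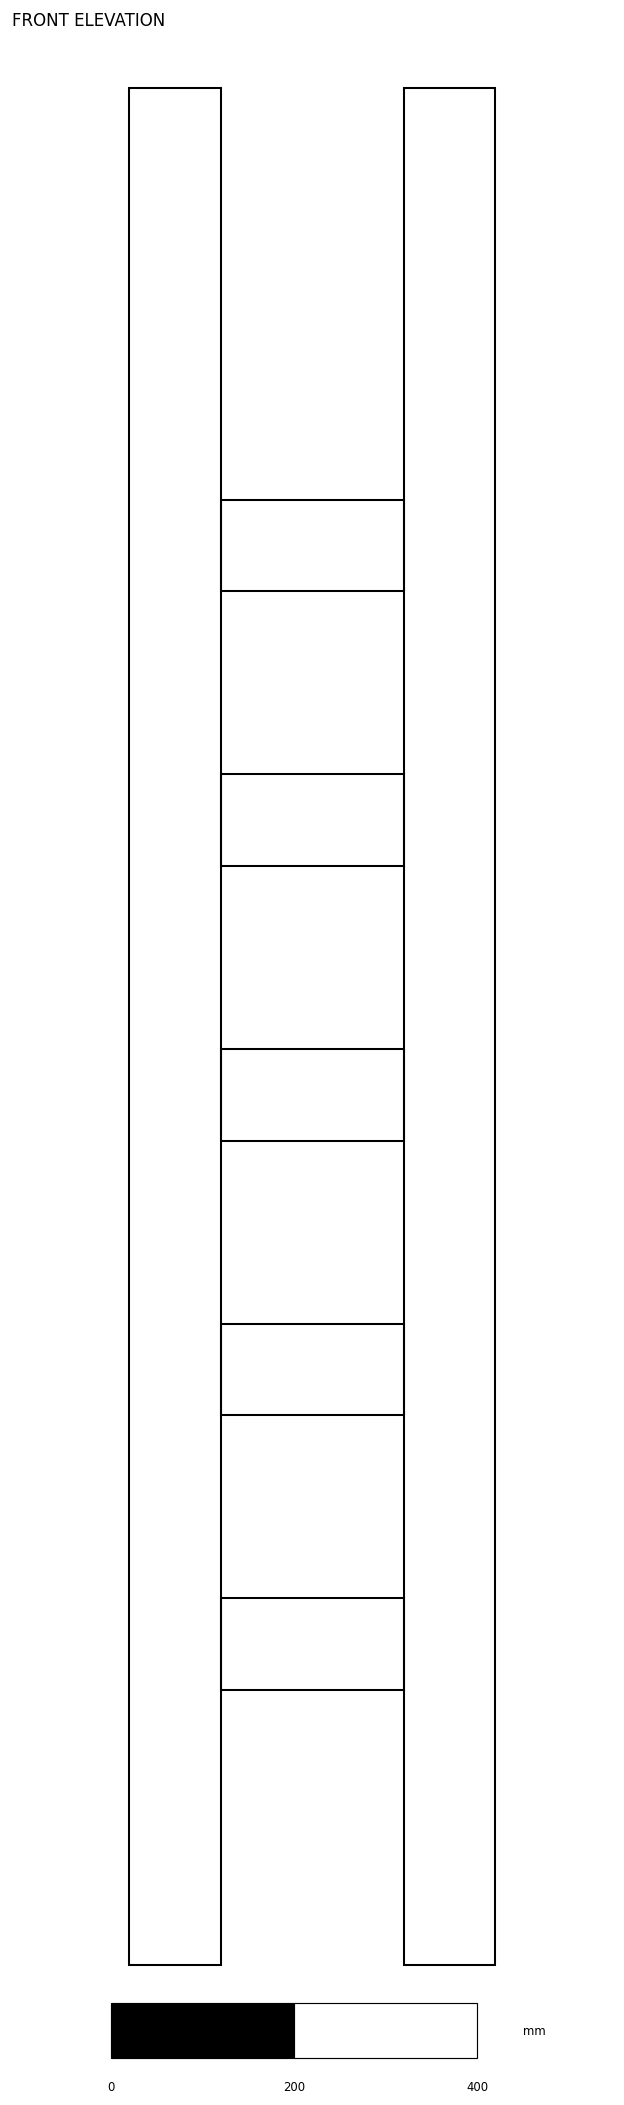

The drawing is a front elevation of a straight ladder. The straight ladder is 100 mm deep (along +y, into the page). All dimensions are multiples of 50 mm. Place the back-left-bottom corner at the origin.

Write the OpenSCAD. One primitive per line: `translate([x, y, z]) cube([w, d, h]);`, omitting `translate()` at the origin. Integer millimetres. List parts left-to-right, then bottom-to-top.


cube([100, 100, 2050]);
translate([100, 0, 300]) cube([200, 100, 100]);
translate([100, 0, 600]) cube([200, 100, 100]);
translate([100, 0, 900]) cube([200, 100, 100]);
translate([100, 0, 1200]) cube([200, 100, 100]);
translate([100, 0, 1500]) cube([200, 100, 100]);
translate([300, 0, 0]) cube([100, 100, 2050]);


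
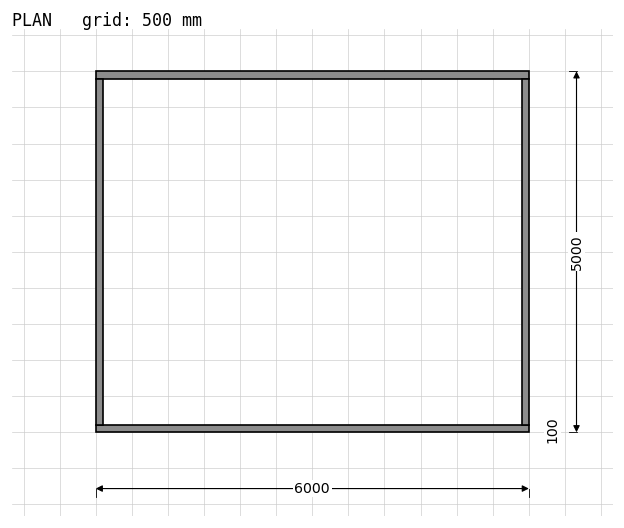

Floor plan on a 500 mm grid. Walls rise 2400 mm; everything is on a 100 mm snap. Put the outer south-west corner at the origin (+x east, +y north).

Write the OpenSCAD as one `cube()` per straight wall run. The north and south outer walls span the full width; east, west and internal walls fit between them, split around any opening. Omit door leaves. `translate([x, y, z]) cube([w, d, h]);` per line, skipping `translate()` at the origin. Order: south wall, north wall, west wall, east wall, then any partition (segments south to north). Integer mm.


cube([6000, 100, 2400]);
translate([0, 4900, 0]) cube([6000, 100, 2400]);
translate([0, 100, 0]) cube([100, 4800, 2400]);
translate([5900, 100, 0]) cube([100, 4800, 2400]);


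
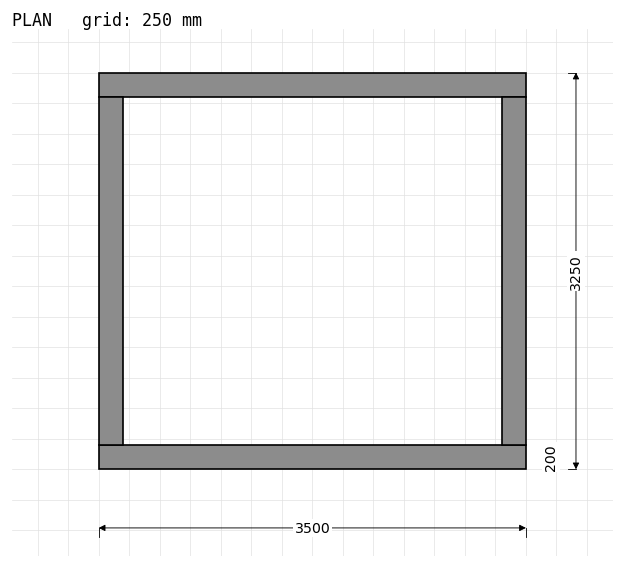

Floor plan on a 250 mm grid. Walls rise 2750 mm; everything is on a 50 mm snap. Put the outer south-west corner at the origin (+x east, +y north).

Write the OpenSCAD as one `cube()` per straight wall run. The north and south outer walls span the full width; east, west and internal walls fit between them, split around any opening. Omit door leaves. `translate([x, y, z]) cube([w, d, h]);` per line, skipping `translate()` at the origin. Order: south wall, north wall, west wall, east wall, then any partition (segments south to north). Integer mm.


cube([3500, 200, 2750]);
translate([0, 3050, 0]) cube([3500, 200, 2750]);
translate([0, 200, 0]) cube([200, 2850, 2750]);
translate([3300, 200, 0]) cube([200, 2850, 2750]);


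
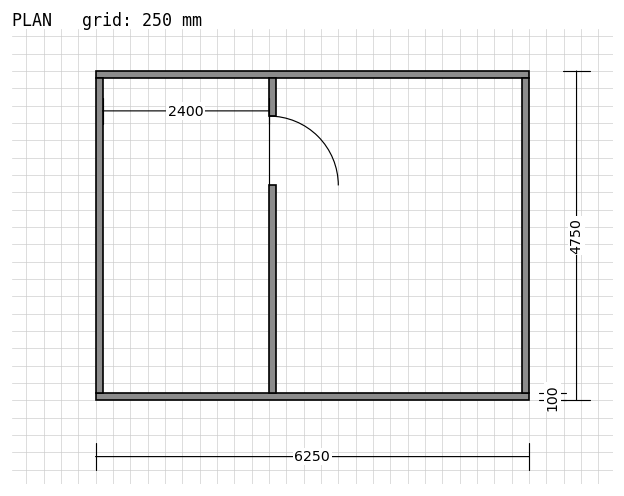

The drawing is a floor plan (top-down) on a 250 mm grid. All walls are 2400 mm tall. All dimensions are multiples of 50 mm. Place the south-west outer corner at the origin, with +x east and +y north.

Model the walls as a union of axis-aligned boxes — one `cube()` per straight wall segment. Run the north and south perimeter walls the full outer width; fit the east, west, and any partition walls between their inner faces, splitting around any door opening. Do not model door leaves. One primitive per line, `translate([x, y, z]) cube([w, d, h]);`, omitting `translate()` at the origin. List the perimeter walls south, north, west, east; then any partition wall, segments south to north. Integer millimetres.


cube([6250, 100, 2400]);
translate([0, 4650, 0]) cube([6250, 100, 2400]);
translate([0, 100, 0]) cube([100, 4550, 2400]);
translate([6150, 100, 0]) cube([100, 4550, 2400]);
translate([2500, 100, 0]) cube([100, 3000, 2400]);
translate([2500, 4100, 0]) cube([100, 550, 2400]);
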